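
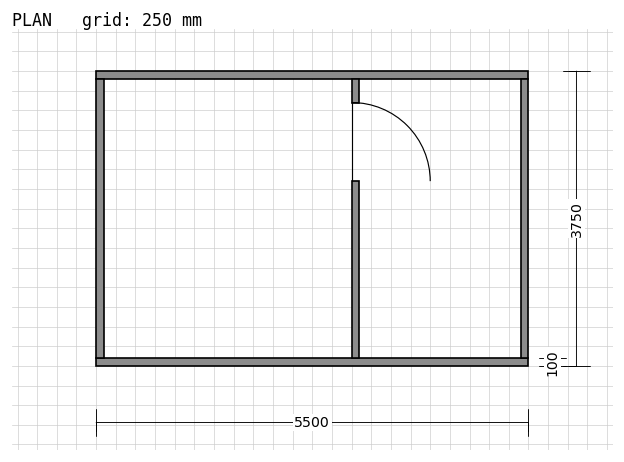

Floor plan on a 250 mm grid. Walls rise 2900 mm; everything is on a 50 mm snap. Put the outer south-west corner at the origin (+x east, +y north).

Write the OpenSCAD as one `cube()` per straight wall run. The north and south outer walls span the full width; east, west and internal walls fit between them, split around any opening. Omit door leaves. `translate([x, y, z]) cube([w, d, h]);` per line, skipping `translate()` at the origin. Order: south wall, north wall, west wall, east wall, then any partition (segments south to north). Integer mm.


cube([5500, 100, 2900]);
translate([0, 3650, 0]) cube([5500, 100, 2900]);
translate([0, 100, 0]) cube([100, 3550, 2900]);
translate([5400, 100, 0]) cube([100, 3550, 2900]);
translate([3250, 100, 0]) cube([100, 2250, 2900]);
translate([3250, 3350, 0]) cube([100, 300, 2900]);


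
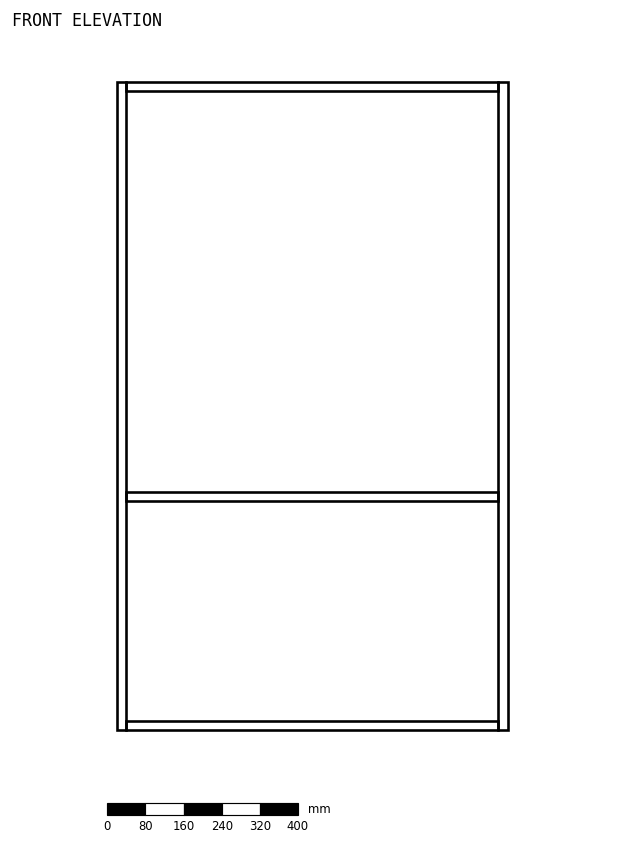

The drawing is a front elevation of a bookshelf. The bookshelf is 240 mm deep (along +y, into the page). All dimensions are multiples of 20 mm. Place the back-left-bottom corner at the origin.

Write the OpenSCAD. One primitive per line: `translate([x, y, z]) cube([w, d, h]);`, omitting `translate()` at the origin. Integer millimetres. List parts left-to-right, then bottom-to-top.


cube([20, 240, 1360]);
translate([20, 0, 0]) cube([780, 240, 20]);
translate([20, 0, 480]) cube([780, 240, 20]);
translate([20, 0, 1340]) cube([780, 240, 20]);
translate([800, 0, 0]) cube([20, 240, 1360]);


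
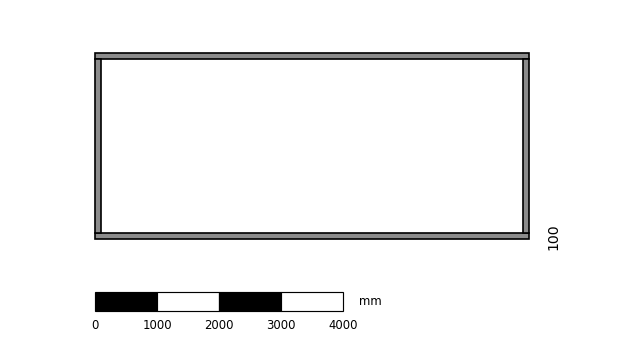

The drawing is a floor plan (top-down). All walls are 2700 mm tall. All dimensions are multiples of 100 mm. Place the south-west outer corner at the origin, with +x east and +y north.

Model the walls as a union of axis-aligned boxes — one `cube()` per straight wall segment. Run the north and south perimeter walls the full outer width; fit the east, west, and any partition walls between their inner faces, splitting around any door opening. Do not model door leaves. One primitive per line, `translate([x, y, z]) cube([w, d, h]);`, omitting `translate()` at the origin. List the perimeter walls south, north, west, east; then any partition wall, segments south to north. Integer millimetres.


cube([7000, 100, 2700]);
translate([0, 2900, 0]) cube([7000, 100, 2700]);
translate([0, 100, 0]) cube([100, 2800, 2700]);
translate([6900, 100, 0]) cube([100, 2800, 2700]);


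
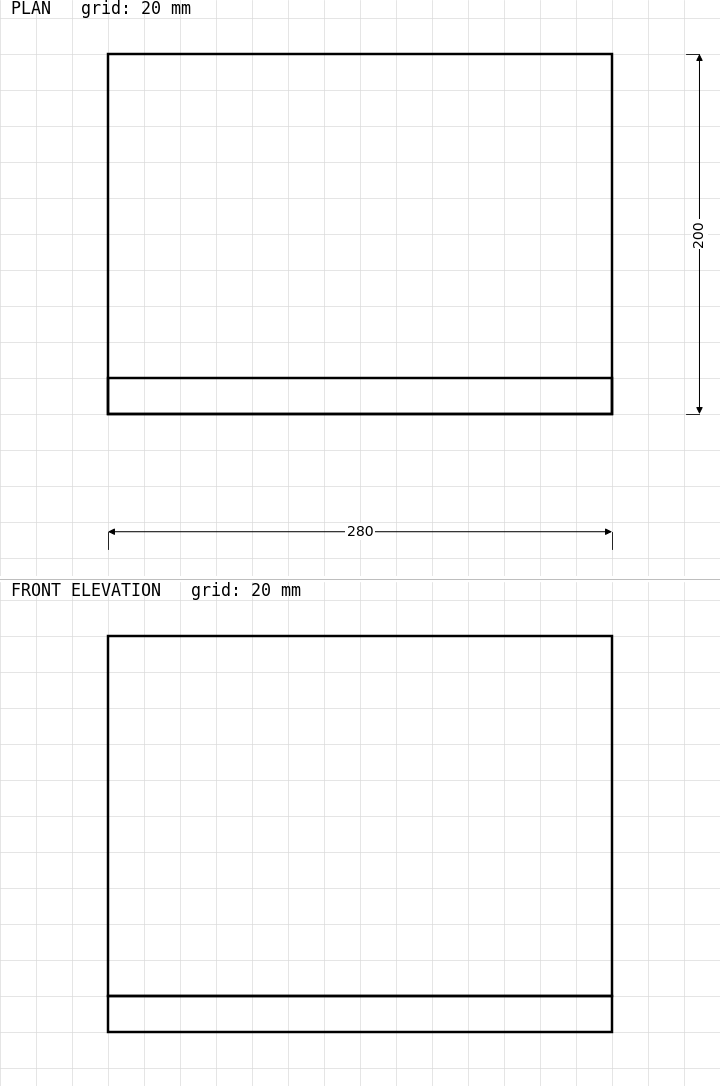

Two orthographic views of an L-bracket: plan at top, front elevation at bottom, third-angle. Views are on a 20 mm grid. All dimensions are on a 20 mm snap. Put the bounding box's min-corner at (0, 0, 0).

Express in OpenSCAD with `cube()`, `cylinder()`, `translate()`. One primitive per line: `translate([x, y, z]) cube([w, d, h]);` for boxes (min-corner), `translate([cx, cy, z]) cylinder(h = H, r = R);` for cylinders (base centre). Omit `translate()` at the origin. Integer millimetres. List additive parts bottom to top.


cube([280, 200, 20]);
translate([0, 0, 20]) cube([280, 20, 200]);


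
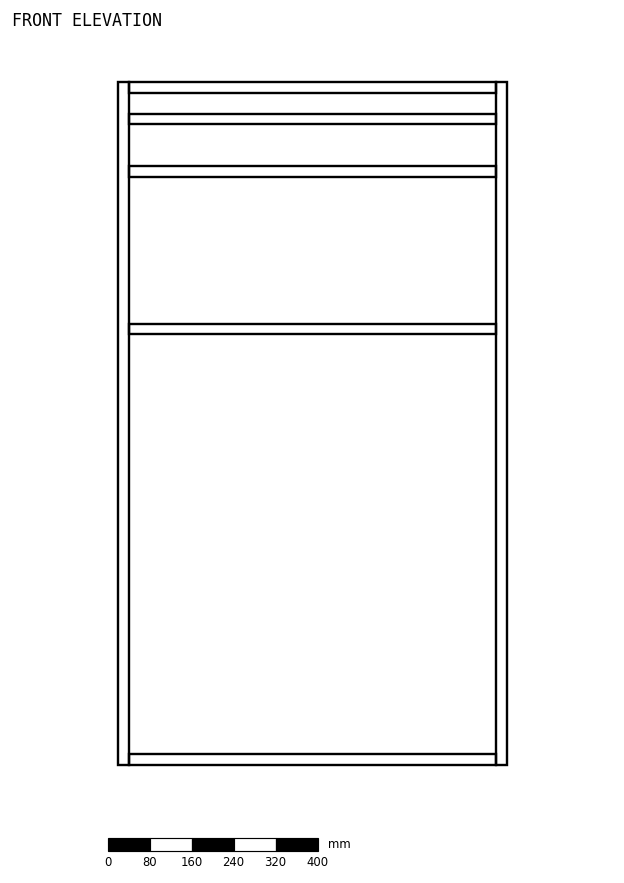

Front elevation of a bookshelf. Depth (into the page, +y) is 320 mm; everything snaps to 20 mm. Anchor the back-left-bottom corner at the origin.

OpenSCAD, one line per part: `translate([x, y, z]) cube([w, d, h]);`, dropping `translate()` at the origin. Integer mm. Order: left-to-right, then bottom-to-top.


cube([20, 320, 1300]);
translate([20, 0, 0]) cube([700, 320, 20]);
translate([20, 0, 820]) cube([700, 320, 20]);
translate([20, 0, 1120]) cube([700, 320, 20]);
translate([20, 0, 1220]) cube([700, 320, 20]);
translate([20, 0, 1280]) cube([700, 320, 20]);
translate([720, 0, 0]) cube([20, 320, 1300]);


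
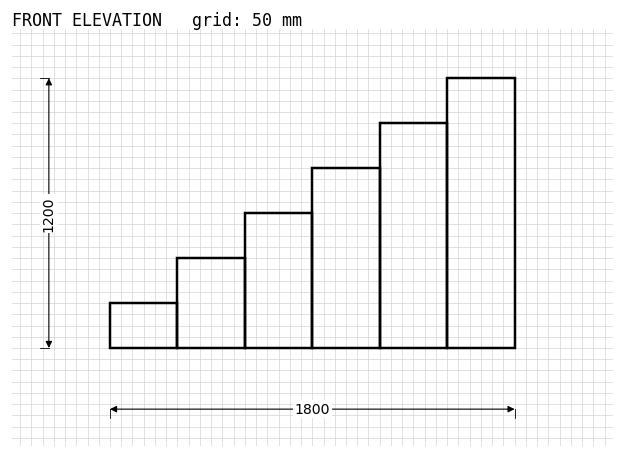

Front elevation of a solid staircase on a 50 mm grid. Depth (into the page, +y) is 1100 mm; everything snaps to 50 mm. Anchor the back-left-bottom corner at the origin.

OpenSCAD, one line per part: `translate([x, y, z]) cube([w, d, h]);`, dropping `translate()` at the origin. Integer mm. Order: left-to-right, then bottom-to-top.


cube([300, 1100, 200]);
translate([300, 0, 0]) cube([300, 1100, 400]);
translate([600, 0, 0]) cube([300, 1100, 600]);
translate([900, 0, 0]) cube([300, 1100, 800]);
translate([1200, 0, 0]) cube([300, 1100, 1000]);
translate([1500, 0, 0]) cube([300, 1100, 1200]);


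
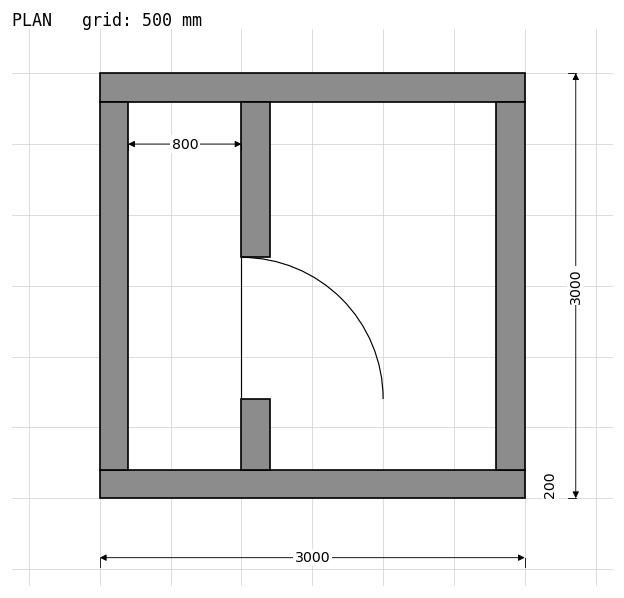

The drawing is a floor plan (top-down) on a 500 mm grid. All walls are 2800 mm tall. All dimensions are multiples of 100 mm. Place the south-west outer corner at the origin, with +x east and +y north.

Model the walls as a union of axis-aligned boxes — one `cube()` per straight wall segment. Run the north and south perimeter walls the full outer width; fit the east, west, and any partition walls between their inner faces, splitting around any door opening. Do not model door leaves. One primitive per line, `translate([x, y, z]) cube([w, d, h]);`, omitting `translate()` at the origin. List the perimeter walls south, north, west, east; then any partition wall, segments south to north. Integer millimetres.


cube([3000, 200, 2800]);
translate([0, 2800, 0]) cube([3000, 200, 2800]);
translate([0, 200, 0]) cube([200, 2600, 2800]);
translate([2800, 200, 0]) cube([200, 2600, 2800]);
translate([1000, 200, 0]) cube([200, 500, 2800]);
translate([1000, 1700, 0]) cube([200, 1100, 2800]);


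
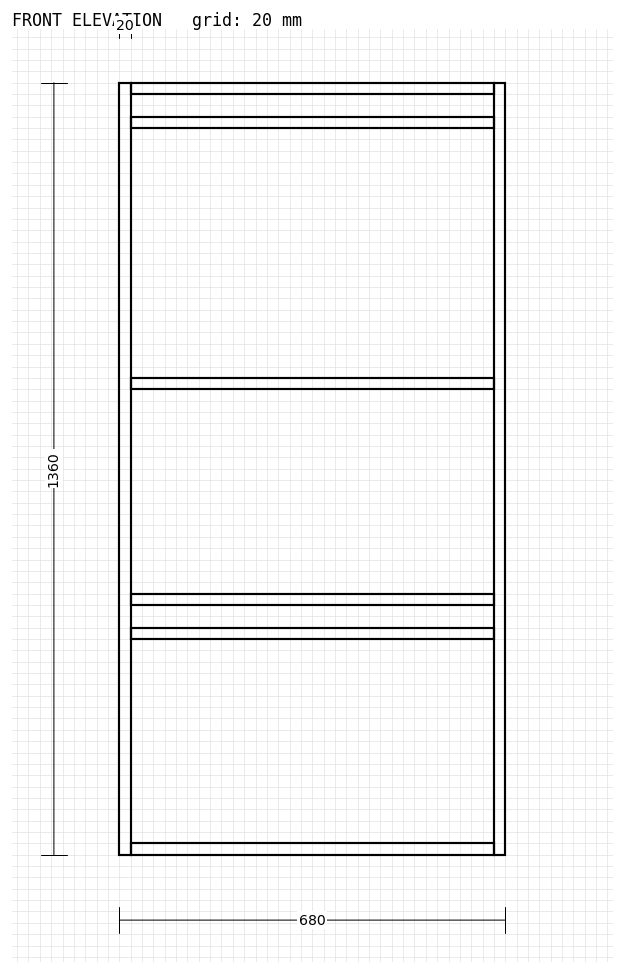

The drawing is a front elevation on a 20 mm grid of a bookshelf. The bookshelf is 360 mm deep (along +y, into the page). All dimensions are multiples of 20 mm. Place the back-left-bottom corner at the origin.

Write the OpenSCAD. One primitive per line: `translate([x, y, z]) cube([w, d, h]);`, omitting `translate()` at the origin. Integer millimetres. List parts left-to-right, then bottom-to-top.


cube([20, 360, 1360]);
translate([20, 0, 0]) cube([640, 360, 20]);
translate([20, 0, 380]) cube([640, 360, 20]);
translate([20, 0, 440]) cube([640, 360, 20]);
translate([20, 0, 820]) cube([640, 360, 20]);
translate([20, 0, 1280]) cube([640, 360, 20]);
translate([20, 0, 1340]) cube([640, 360, 20]);
translate([660, 0, 0]) cube([20, 360, 1360]);


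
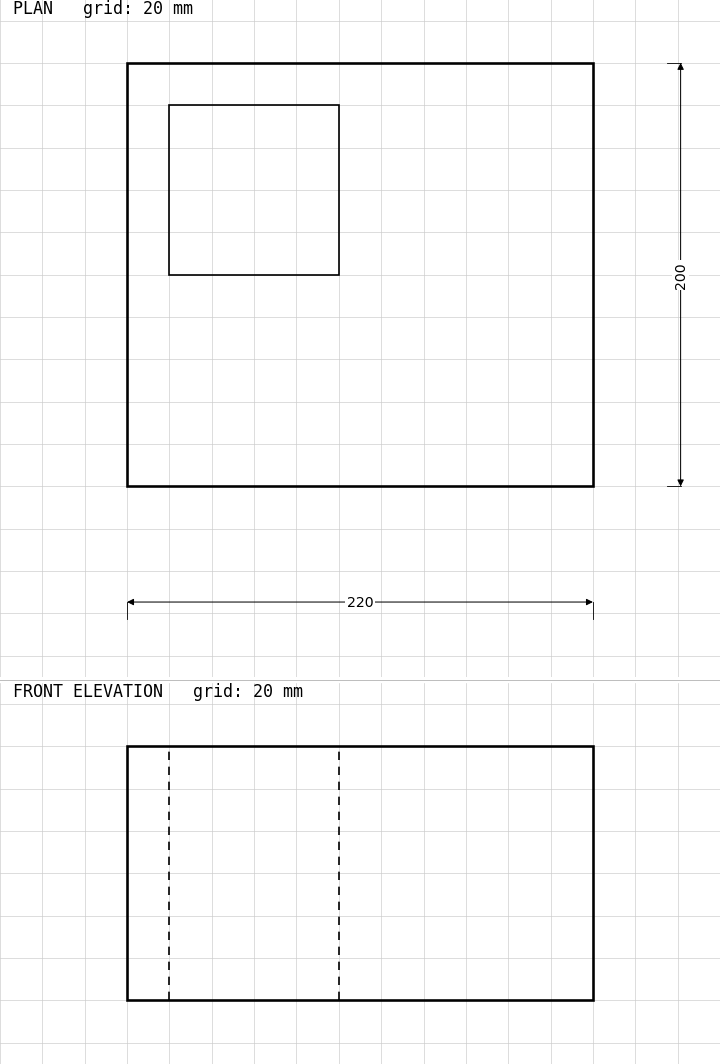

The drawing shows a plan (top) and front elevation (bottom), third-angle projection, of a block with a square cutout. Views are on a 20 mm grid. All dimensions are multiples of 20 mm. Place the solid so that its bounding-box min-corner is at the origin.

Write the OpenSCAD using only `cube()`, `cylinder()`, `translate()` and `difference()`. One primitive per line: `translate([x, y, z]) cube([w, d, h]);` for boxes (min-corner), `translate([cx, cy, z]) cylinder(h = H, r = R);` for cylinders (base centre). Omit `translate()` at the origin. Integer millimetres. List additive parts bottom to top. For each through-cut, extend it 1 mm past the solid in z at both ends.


difference() {
  cube([220, 200, 120]);
  translate([20, 100, -1]) cube([80, 80, 122]);
}


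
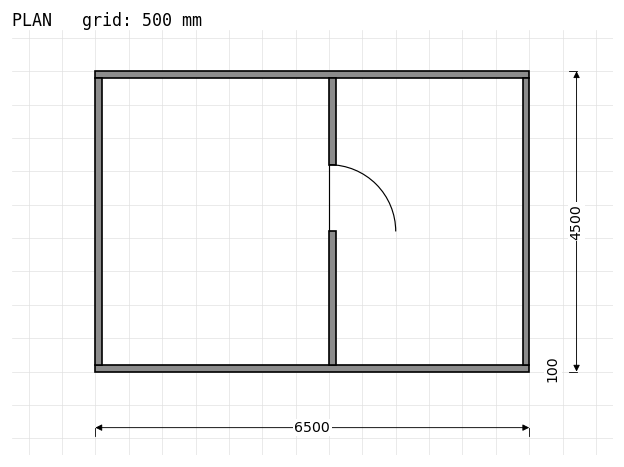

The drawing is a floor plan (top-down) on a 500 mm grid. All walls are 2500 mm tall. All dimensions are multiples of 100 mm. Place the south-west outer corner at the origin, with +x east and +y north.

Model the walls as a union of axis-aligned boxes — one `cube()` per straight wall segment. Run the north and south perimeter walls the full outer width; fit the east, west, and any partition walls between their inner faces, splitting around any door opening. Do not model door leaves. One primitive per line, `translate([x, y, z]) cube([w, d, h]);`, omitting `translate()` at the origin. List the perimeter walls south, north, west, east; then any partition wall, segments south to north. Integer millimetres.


cube([6500, 100, 2500]);
translate([0, 4400, 0]) cube([6500, 100, 2500]);
translate([0, 100, 0]) cube([100, 4300, 2500]);
translate([6400, 100, 0]) cube([100, 4300, 2500]);
translate([3500, 100, 0]) cube([100, 2000, 2500]);
translate([3500, 3100, 0]) cube([100, 1300, 2500]);


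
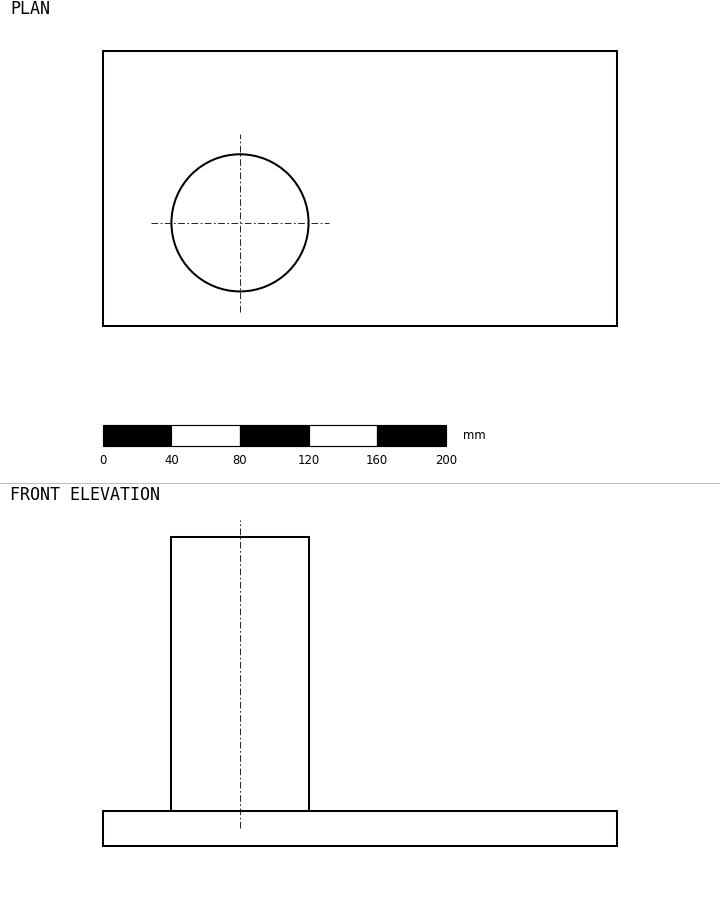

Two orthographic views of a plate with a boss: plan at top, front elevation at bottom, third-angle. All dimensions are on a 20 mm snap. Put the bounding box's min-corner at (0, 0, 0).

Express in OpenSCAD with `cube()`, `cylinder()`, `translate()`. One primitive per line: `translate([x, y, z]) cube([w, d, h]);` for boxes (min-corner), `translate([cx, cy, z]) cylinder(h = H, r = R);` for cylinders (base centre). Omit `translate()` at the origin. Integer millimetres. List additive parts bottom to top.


cube([300, 160, 20]);
translate([80, 60, 20]) cylinder(h = 160, r = 40);


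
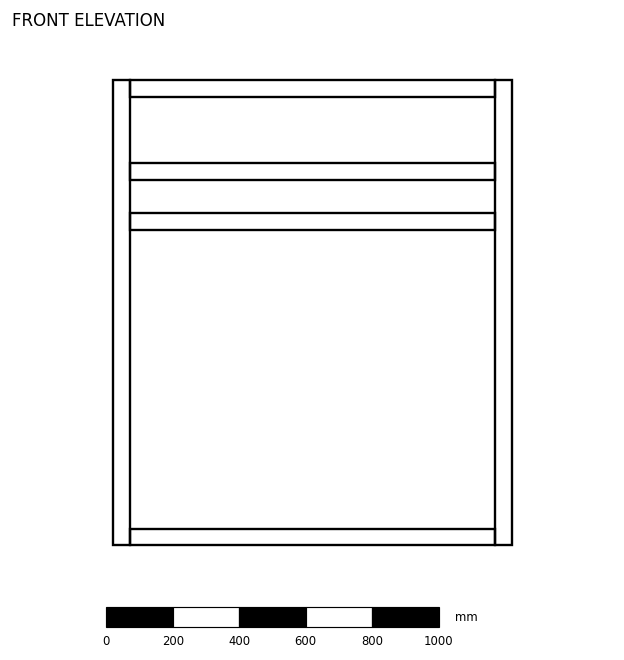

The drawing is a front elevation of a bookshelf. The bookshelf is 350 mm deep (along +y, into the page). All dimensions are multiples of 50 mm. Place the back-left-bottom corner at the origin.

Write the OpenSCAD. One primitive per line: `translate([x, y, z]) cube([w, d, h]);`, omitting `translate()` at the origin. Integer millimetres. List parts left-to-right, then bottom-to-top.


cube([50, 350, 1400]);
translate([50, 0, 0]) cube([1100, 350, 50]);
translate([50, 0, 950]) cube([1100, 350, 50]);
translate([50, 0, 1100]) cube([1100, 350, 50]);
translate([50, 0, 1350]) cube([1100, 350, 50]);
translate([1150, 0, 0]) cube([50, 350, 1400]);


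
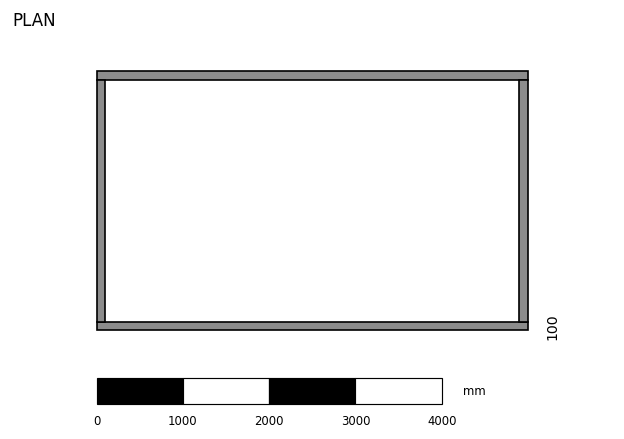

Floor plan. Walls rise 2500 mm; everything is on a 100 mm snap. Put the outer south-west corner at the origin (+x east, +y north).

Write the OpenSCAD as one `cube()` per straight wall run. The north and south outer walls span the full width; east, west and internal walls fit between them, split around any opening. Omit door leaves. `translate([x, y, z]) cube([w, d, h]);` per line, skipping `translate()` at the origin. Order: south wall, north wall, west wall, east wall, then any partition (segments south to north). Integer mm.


cube([5000, 100, 2500]);
translate([0, 2900, 0]) cube([5000, 100, 2500]);
translate([0, 100, 0]) cube([100, 2800, 2500]);
translate([4900, 100, 0]) cube([100, 2800, 2500]);


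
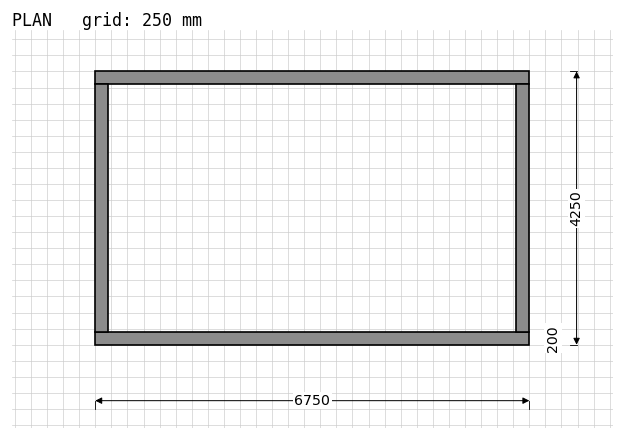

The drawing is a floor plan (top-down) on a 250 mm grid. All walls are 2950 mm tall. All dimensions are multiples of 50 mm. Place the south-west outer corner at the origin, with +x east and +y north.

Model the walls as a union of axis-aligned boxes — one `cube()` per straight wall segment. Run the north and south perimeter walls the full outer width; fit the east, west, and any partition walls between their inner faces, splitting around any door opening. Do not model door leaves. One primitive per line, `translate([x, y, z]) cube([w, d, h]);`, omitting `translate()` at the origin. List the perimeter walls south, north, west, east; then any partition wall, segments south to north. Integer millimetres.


cube([6750, 200, 2950]);
translate([0, 4050, 0]) cube([6750, 200, 2950]);
translate([0, 200, 0]) cube([200, 3850, 2950]);
translate([6550, 200, 0]) cube([200, 3850, 2950]);


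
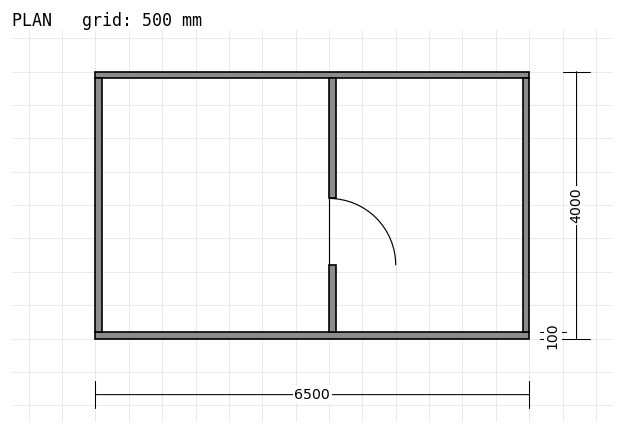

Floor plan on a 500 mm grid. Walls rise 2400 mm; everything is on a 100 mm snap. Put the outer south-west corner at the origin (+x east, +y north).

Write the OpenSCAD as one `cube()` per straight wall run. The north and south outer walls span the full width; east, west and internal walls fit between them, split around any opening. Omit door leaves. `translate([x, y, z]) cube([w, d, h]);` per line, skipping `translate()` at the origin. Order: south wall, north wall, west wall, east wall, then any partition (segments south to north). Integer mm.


cube([6500, 100, 2400]);
translate([0, 3900, 0]) cube([6500, 100, 2400]);
translate([0, 100, 0]) cube([100, 3800, 2400]);
translate([6400, 100, 0]) cube([100, 3800, 2400]);
translate([3500, 100, 0]) cube([100, 1000, 2400]);
translate([3500, 2100, 0]) cube([100, 1800, 2400]);


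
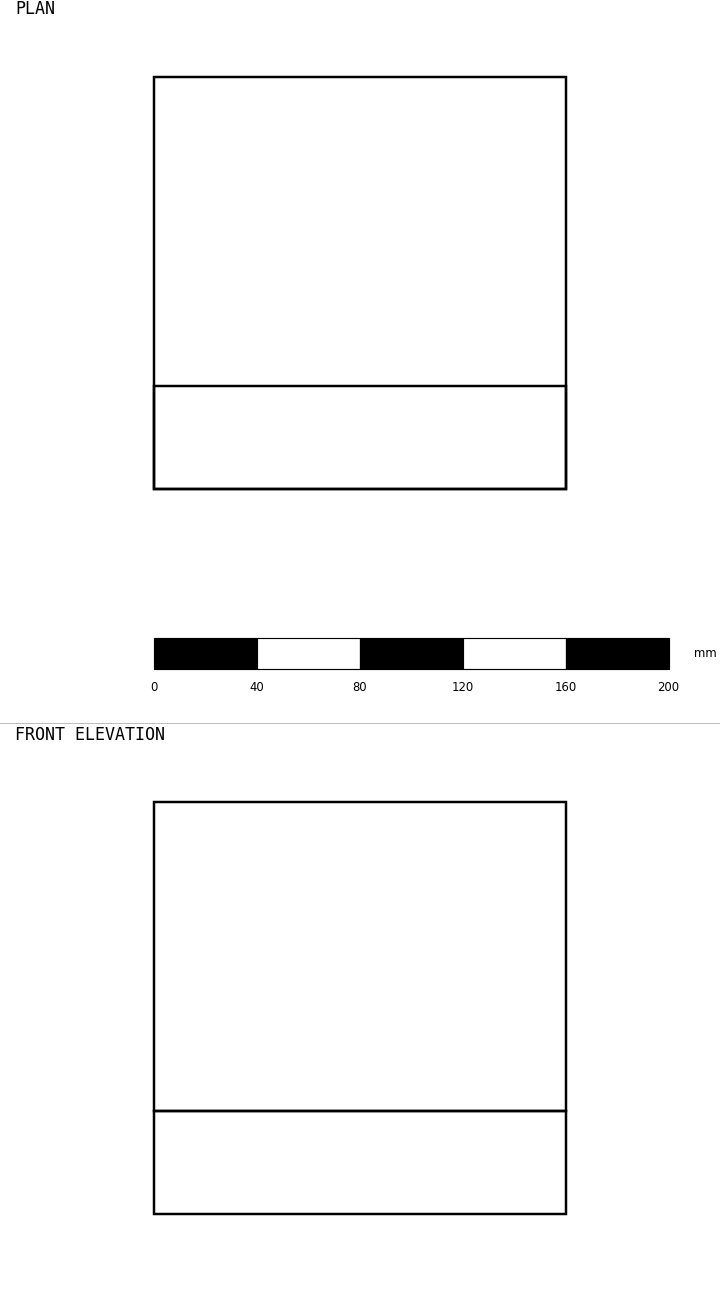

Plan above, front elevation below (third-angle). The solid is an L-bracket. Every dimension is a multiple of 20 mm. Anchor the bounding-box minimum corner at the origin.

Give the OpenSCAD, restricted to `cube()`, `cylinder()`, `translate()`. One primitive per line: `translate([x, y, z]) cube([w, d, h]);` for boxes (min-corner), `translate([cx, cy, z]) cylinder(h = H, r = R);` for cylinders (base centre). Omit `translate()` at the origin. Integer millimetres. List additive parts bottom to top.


cube([160, 160, 40]);
translate([0, 0, 40]) cube([160, 40, 120]);


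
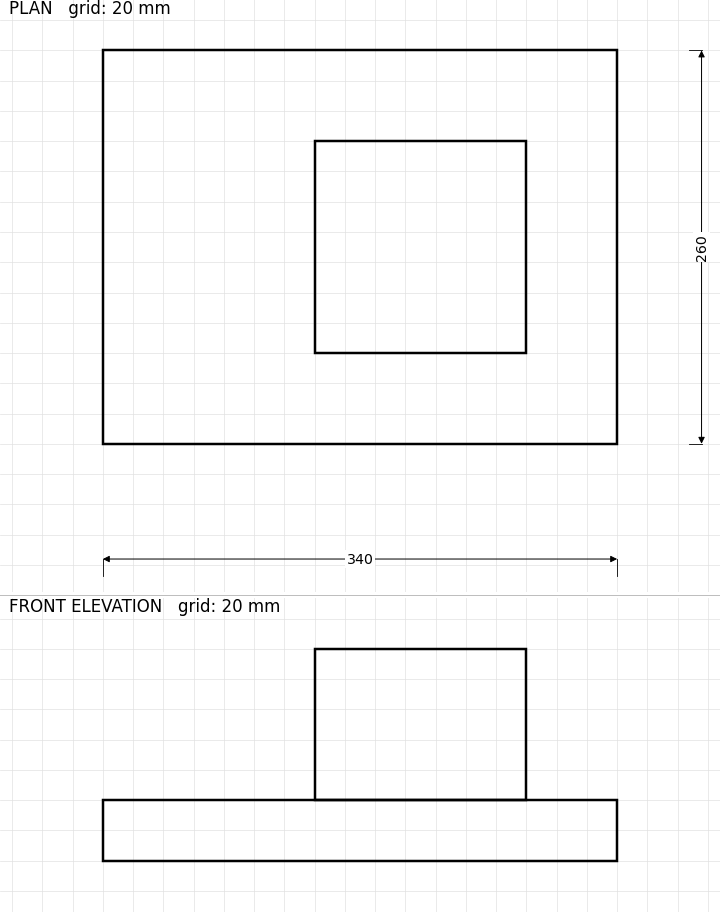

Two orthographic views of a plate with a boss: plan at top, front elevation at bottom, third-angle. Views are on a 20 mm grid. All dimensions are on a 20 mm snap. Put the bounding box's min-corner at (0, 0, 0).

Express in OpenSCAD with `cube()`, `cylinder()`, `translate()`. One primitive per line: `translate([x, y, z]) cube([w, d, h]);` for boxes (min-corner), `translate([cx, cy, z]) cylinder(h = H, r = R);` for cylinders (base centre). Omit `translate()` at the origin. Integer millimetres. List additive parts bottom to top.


cube([340, 260, 40]);
translate([140, 60, 40]) cube([140, 140, 100]);


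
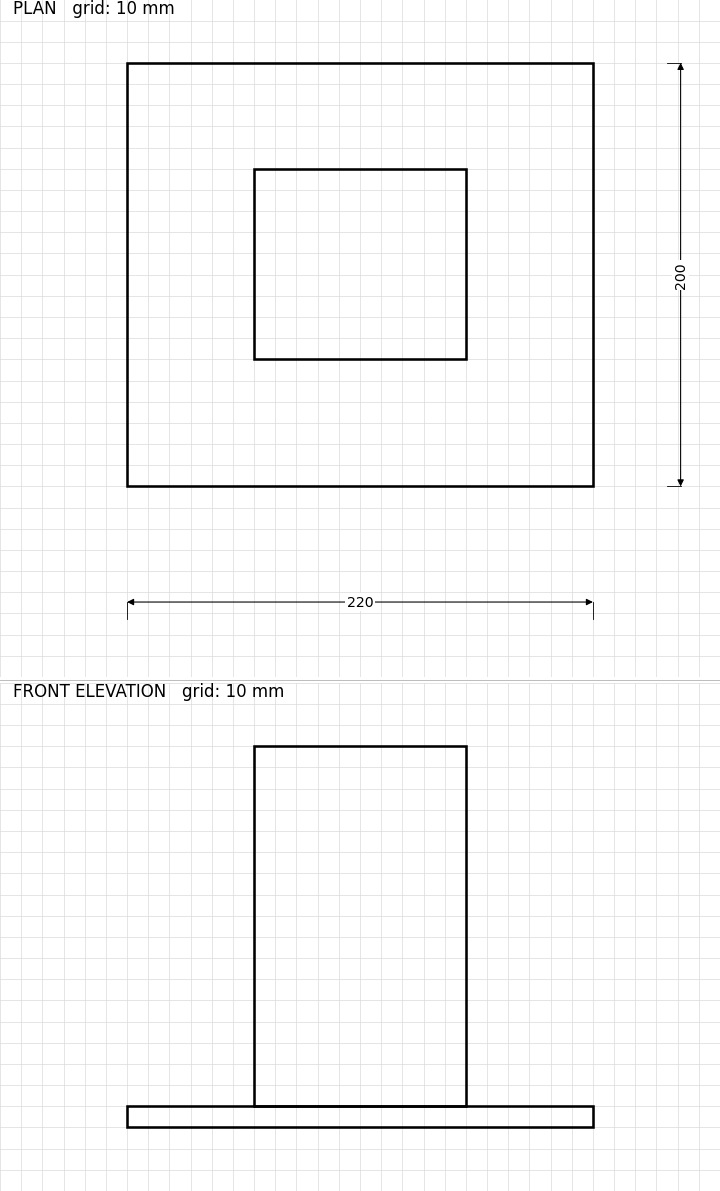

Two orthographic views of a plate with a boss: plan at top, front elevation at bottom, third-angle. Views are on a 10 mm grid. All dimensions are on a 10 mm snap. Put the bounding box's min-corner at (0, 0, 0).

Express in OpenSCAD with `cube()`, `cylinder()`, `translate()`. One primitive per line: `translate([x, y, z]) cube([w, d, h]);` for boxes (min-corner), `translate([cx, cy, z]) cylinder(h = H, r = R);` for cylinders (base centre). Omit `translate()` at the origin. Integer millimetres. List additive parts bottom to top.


cube([220, 200, 10]);
translate([60, 60, 10]) cube([100, 90, 170]);


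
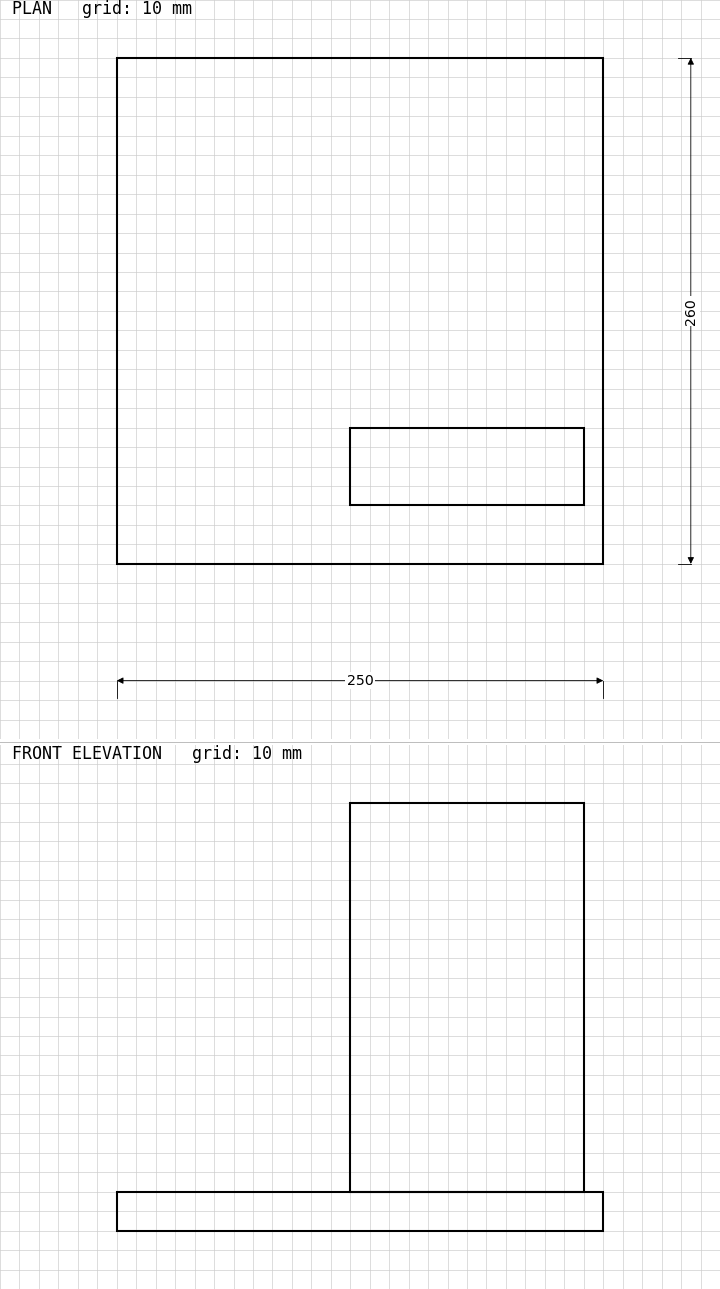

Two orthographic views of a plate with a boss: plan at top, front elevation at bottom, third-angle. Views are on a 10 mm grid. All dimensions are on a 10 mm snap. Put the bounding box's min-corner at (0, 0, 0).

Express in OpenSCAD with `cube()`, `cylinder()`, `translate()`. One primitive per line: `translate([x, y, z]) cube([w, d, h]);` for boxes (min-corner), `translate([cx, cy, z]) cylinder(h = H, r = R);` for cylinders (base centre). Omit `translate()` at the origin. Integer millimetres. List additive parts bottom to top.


cube([250, 260, 20]);
translate([120, 30, 20]) cube([120, 40, 200]);


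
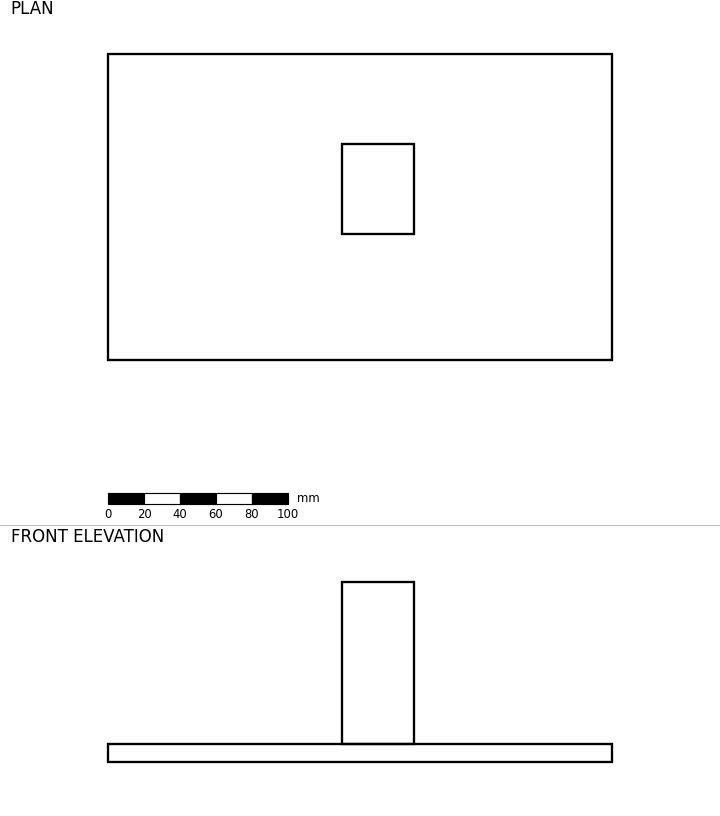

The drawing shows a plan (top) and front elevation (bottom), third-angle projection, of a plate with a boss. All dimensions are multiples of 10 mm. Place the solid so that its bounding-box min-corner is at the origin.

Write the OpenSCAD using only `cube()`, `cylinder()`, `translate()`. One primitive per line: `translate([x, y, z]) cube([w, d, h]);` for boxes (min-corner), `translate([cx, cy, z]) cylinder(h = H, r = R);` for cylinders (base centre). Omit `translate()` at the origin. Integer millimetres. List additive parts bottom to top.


cube([280, 170, 10]);
translate([130, 70, 10]) cube([40, 50, 90]);


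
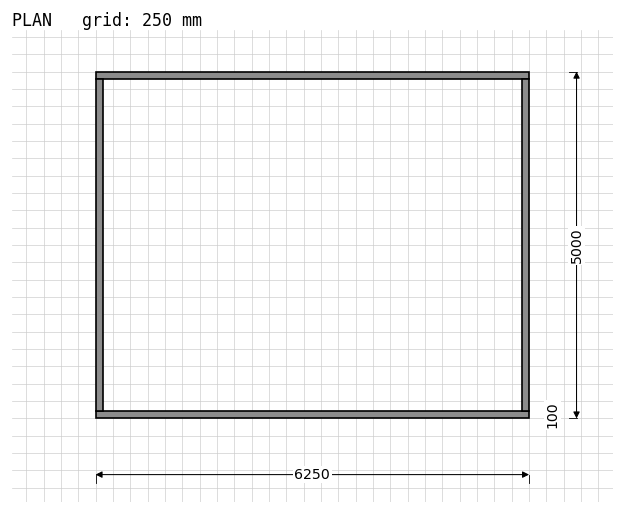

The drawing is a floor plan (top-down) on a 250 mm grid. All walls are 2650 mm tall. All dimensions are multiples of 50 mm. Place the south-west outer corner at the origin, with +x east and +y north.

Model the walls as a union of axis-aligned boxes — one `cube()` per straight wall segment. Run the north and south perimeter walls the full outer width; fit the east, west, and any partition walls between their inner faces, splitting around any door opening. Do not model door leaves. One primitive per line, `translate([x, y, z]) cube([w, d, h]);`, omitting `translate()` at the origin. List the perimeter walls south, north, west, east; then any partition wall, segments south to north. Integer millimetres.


cube([6250, 100, 2650]);
translate([0, 4900, 0]) cube([6250, 100, 2650]);
translate([0, 100, 0]) cube([100, 4800, 2650]);
translate([6150, 100, 0]) cube([100, 4800, 2650]);


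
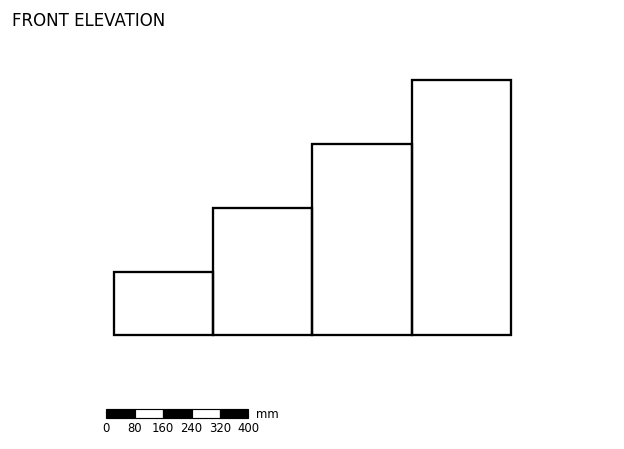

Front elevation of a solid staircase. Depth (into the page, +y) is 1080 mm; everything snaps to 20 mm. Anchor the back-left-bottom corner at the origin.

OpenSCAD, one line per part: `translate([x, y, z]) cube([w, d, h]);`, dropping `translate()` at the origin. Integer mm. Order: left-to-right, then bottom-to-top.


cube([280, 1080, 180]);
translate([280, 0, 0]) cube([280, 1080, 360]);
translate([560, 0, 0]) cube([280, 1080, 540]);
translate([840, 0, 0]) cube([280, 1080, 720]);


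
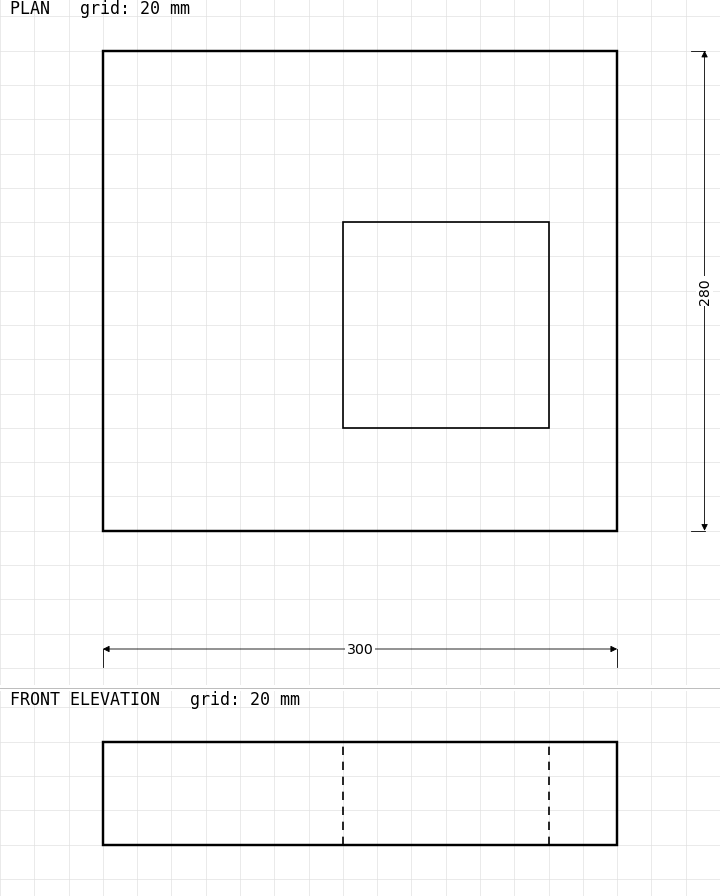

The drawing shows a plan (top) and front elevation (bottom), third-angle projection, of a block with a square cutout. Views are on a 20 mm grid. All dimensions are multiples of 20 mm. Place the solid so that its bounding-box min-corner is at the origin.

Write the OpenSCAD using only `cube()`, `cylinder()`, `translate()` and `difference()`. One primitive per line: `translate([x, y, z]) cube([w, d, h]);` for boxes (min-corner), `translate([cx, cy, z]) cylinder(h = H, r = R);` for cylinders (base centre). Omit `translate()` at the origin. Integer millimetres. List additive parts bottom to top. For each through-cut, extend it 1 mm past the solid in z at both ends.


difference() {
  cube([300, 280, 60]);
  translate([140, 60, -1]) cube([120, 120, 62]);
}


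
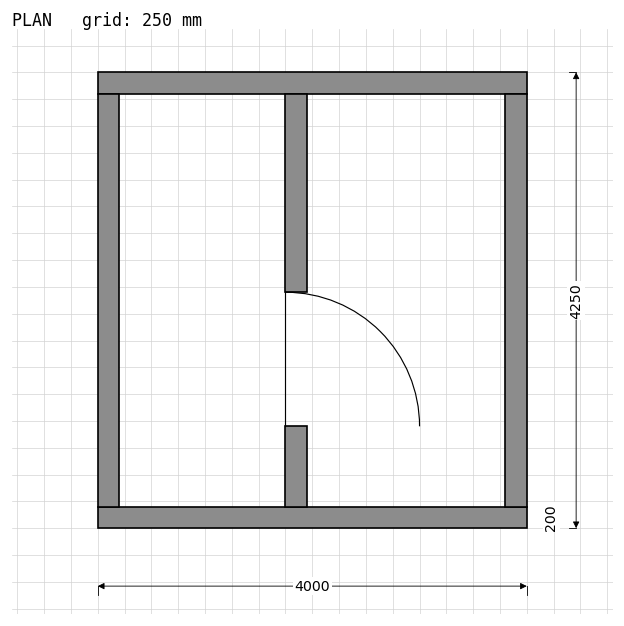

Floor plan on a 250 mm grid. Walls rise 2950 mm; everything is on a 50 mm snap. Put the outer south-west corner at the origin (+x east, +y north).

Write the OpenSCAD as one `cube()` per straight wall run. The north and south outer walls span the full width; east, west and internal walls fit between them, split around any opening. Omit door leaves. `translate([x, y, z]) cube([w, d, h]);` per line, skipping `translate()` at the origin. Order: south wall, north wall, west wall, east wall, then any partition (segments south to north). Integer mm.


cube([4000, 200, 2950]);
translate([0, 4050, 0]) cube([4000, 200, 2950]);
translate([0, 200, 0]) cube([200, 3850, 2950]);
translate([3800, 200, 0]) cube([200, 3850, 2950]);
translate([1750, 200, 0]) cube([200, 750, 2950]);
translate([1750, 2200, 0]) cube([200, 1850, 2950]);


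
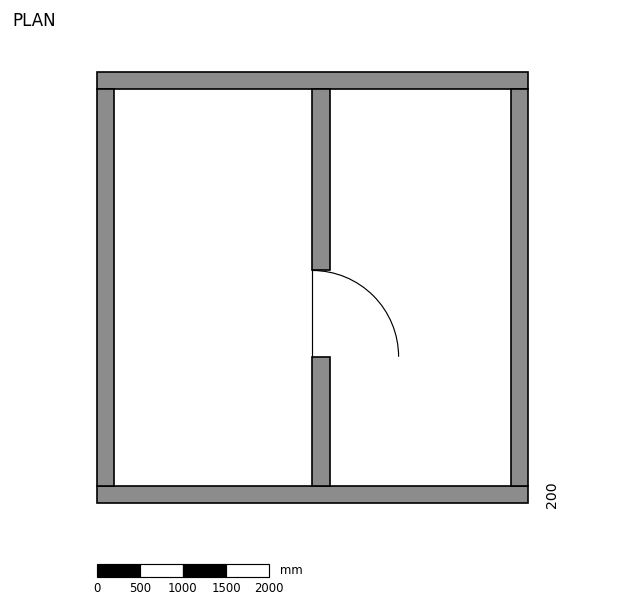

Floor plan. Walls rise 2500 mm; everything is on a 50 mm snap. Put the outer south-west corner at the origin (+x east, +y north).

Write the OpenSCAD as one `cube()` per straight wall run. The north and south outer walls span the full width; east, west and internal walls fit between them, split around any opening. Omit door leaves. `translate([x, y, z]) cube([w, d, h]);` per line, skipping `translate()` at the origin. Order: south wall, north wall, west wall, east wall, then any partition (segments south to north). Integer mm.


cube([5000, 200, 2500]);
translate([0, 4800, 0]) cube([5000, 200, 2500]);
translate([0, 200, 0]) cube([200, 4600, 2500]);
translate([4800, 200, 0]) cube([200, 4600, 2500]);
translate([2500, 200, 0]) cube([200, 1500, 2500]);
translate([2500, 2700, 0]) cube([200, 2100, 2500]);


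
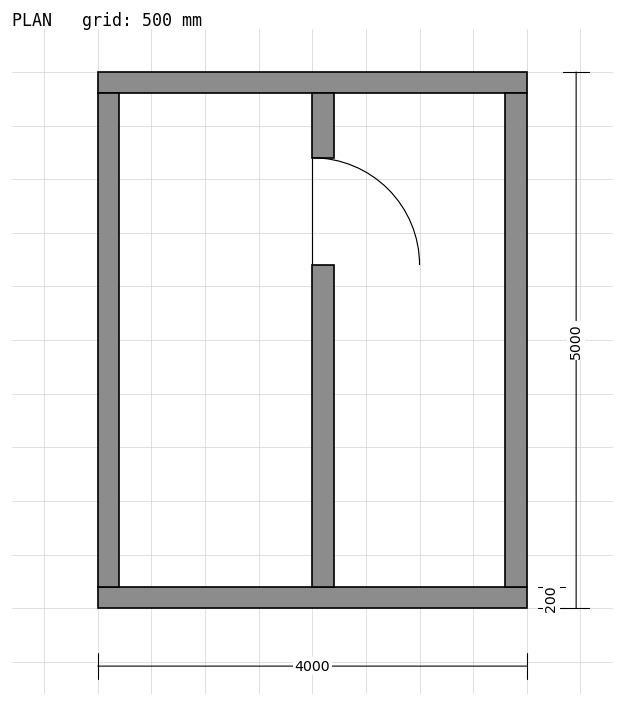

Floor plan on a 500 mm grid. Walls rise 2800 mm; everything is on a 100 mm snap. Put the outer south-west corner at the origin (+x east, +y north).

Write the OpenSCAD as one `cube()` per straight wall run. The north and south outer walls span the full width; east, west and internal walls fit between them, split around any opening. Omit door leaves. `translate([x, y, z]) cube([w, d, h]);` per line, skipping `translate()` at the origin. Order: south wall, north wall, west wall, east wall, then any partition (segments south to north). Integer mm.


cube([4000, 200, 2800]);
translate([0, 4800, 0]) cube([4000, 200, 2800]);
translate([0, 200, 0]) cube([200, 4600, 2800]);
translate([3800, 200, 0]) cube([200, 4600, 2800]);
translate([2000, 200, 0]) cube([200, 3000, 2800]);
translate([2000, 4200, 0]) cube([200, 600, 2800]);


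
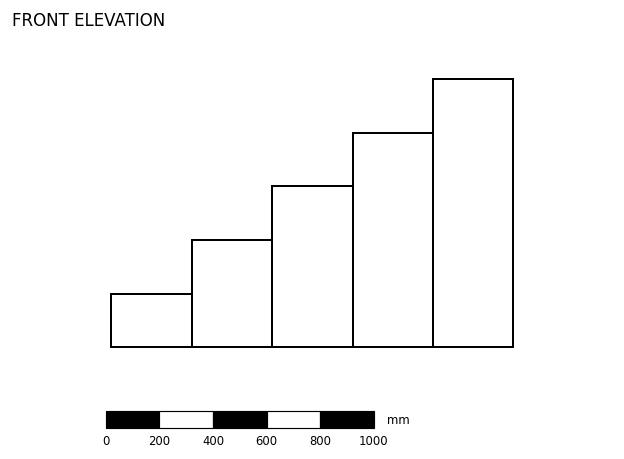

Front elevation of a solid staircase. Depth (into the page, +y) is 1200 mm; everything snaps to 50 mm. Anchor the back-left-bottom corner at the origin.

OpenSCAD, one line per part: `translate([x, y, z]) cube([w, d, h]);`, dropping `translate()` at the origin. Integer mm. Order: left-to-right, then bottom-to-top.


cube([300, 1200, 200]);
translate([300, 0, 0]) cube([300, 1200, 400]);
translate([600, 0, 0]) cube([300, 1200, 600]);
translate([900, 0, 0]) cube([300, 1200, 800]);
translate([1200, 0, 0]) cube([300, 1200, 1000]);


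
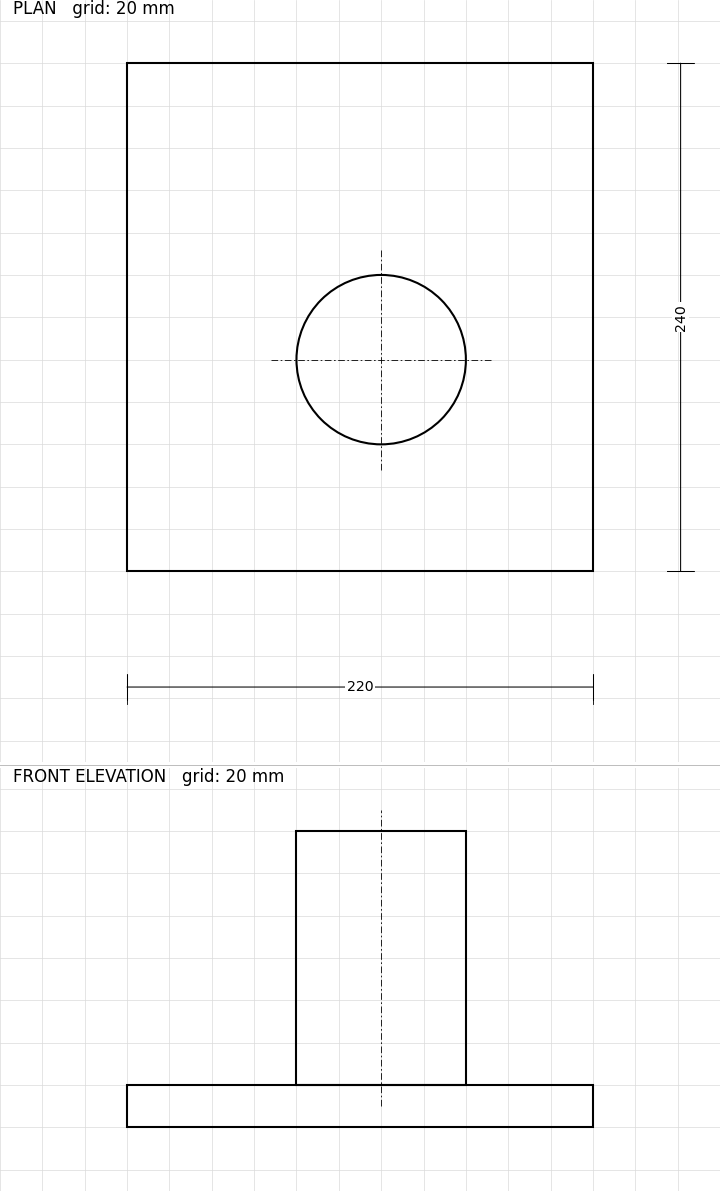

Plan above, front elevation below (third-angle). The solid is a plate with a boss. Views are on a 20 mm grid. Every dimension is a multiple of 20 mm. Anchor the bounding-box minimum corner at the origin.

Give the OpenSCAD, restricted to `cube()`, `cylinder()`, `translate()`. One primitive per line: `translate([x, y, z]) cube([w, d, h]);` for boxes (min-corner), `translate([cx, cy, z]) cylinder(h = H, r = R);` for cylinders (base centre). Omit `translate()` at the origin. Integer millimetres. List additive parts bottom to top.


cube([220, 240, 20]);
translate([120, 100, 20]) cylinder(h = 120, r = 40);


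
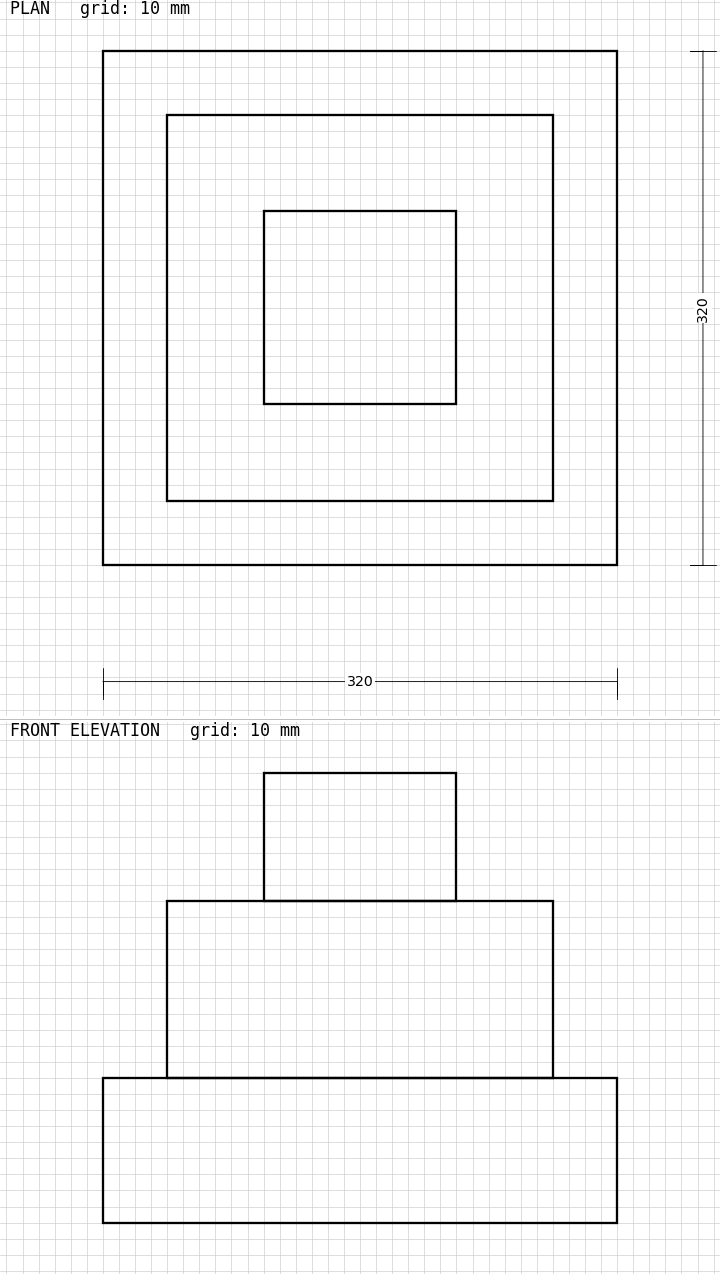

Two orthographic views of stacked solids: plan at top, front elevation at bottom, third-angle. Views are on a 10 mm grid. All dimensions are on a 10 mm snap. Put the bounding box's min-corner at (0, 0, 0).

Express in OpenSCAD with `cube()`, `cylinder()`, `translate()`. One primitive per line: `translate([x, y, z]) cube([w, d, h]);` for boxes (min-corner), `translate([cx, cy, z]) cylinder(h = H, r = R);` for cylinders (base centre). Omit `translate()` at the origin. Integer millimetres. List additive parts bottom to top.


cube([320, 320, 90]);
translate([40, 40, 90]) cube([240, 240, 110]);
translate([100, 100, 200]) cube([120, 120, 80]);


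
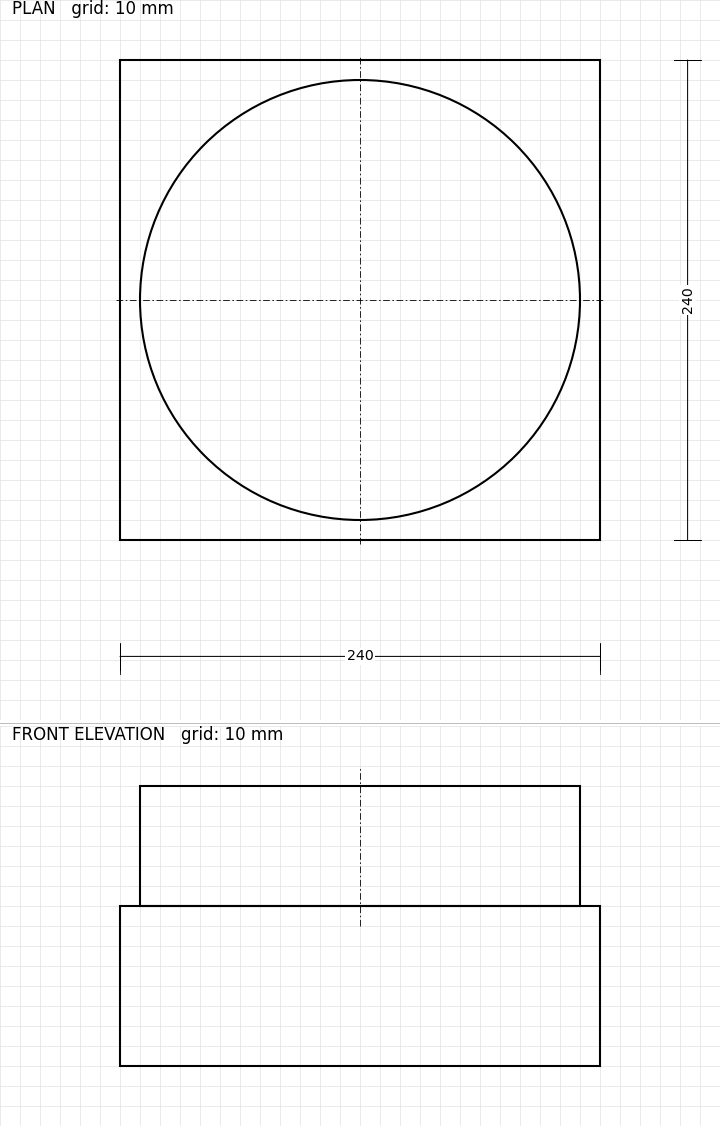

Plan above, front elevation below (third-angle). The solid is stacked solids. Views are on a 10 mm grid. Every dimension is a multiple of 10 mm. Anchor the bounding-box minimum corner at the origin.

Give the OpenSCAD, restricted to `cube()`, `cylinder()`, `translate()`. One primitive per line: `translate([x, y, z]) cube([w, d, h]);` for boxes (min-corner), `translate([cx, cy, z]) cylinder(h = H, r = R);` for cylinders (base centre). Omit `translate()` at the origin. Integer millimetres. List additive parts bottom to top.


cube([240, 240, 80]);
translate([120, 120, 80]) cylinder(h = 60, r = 110);


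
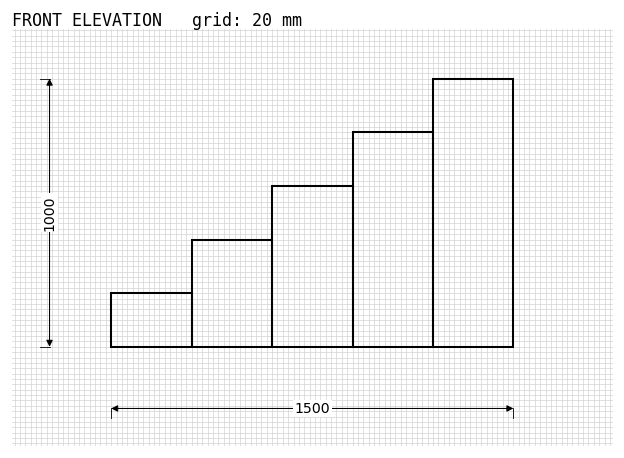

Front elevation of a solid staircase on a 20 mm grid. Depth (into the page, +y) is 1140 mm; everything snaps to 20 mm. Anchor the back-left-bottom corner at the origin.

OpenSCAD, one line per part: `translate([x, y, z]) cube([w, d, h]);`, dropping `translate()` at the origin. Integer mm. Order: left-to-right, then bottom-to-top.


cube([300, 1140, 200]);
translate([300, 0, 0]) cube([300, 1140, 400]);
translate([600, 0, 0]) cube([300, 1140, 600]);
translate([900, 0, 0]) cube([300, 1140, 800]);
translate([1200, 0, 0]) cube([300, 1140, 1000]);


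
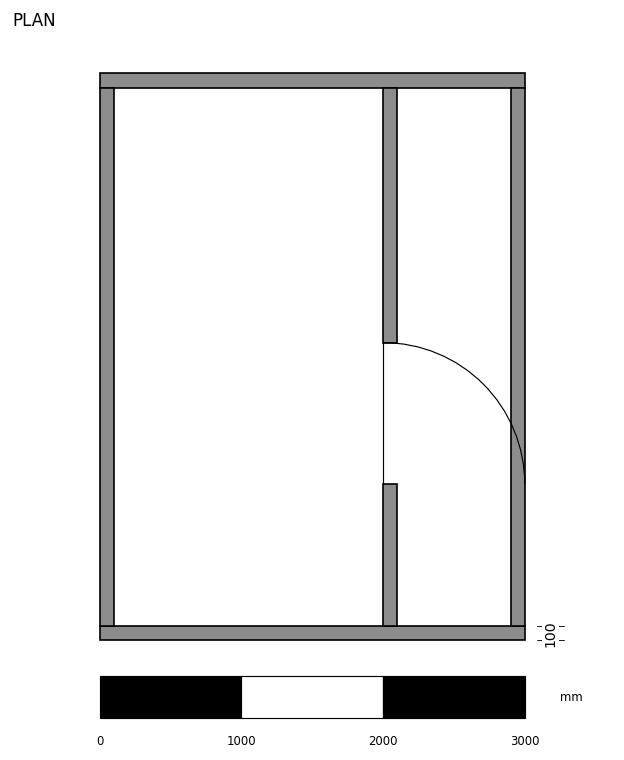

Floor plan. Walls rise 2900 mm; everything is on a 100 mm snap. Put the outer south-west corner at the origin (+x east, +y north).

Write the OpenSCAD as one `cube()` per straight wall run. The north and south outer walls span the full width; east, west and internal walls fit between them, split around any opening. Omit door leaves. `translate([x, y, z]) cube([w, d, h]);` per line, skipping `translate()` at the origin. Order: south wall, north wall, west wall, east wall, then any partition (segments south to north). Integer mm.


cube([3000, 100, 2900]);
translate([0, 3900, 0]) cube([3000, 100, 2900]);
translate([0, 100, 0]) cube([100, 3800, 2900]);
translate([2900, 100, 0]) cube([100, 3800, 2900]);
translate([2000, 100, 0]) cube([100, 1000, 2900]);
translate([2000, 2100, 0]) cube([100, 1800, 2900]);


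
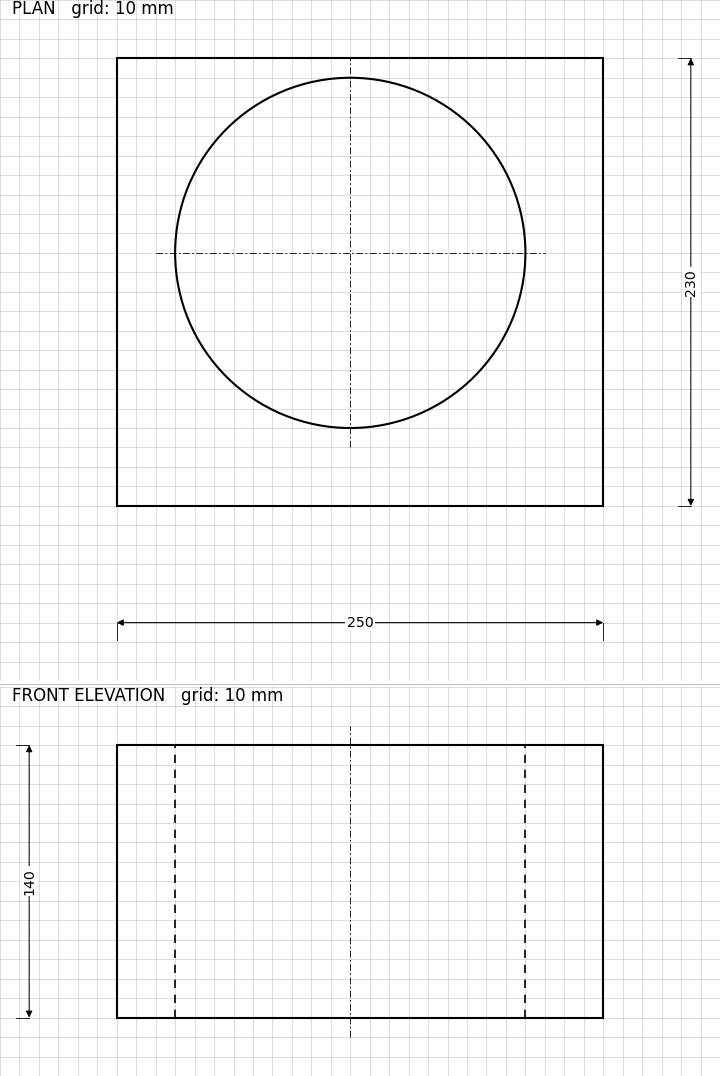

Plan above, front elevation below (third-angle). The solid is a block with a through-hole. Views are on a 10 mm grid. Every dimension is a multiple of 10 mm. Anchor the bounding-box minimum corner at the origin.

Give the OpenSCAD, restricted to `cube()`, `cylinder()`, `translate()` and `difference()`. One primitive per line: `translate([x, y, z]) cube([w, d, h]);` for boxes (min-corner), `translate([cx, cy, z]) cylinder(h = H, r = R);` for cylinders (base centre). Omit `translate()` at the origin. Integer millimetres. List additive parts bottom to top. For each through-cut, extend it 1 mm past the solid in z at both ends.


difference() {
  cube([250, 230, 140]);
  translate([120, 130, -1]) cylinder(h = 142, r = 90);
}


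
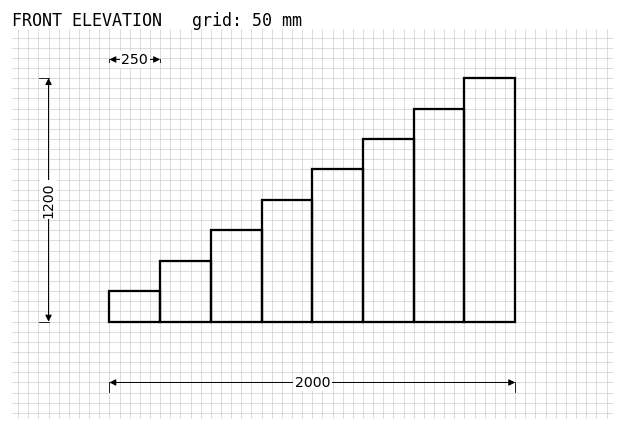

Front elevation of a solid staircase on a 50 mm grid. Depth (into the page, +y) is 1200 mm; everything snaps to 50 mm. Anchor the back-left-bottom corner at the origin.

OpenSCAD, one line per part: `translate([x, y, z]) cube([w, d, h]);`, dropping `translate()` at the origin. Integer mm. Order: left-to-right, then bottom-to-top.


cube([250, 1200, 150]);
translate([250, 0, 0]) cube([250, 1200, 300]);
translate([500, 0, 0]) cube([250, 1200, 450]);
translate([750, 0, 0]) cube([250, 1200, 600]);
translate([1000, 0, 0]) cube([250, 1200, 750]);
translate([1250, 0, 0]) cube([250, 1200, 900]);
translate([1500, 0, 0]) cube([250, 1200, 1050]);
translate([1750, 0, 0]) cube([250, 1200, 1200]);


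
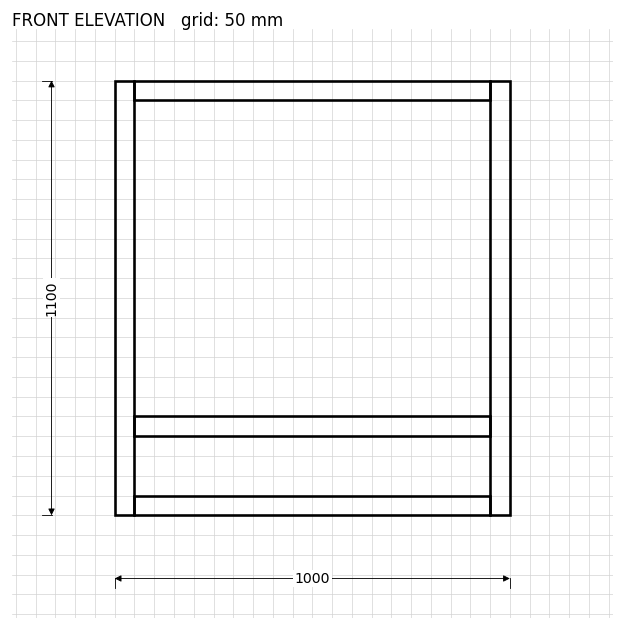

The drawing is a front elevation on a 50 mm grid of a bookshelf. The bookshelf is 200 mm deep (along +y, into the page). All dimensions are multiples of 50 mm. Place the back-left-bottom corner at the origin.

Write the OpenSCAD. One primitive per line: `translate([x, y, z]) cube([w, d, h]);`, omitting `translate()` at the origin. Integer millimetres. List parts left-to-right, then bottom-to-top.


cube([50, 200, 1100]);
translate([50, 0, 0]) cube([900, 200, 50]);
translate([50, 0, 200]) cube([900, 200, 50]);
translate([50, 0, 1050]) cube([900, 200, 50]);
translate([950, 0, 0]) cube([50, 200, 1100]);


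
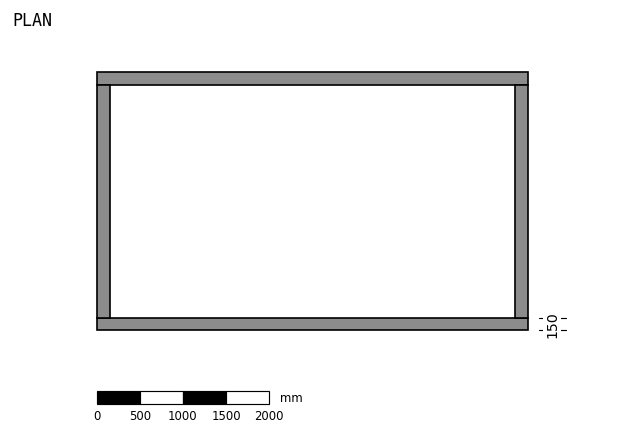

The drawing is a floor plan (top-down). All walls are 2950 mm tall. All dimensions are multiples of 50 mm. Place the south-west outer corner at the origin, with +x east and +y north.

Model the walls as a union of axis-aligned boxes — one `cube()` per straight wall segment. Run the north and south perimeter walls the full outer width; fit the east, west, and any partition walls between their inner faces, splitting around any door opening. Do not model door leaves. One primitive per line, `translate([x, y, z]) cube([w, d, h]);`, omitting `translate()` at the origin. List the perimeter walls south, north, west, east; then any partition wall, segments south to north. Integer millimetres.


cube([5000, 150, 2950]);
translate([0, 2850, 0]) cube([5000, 150, 2950]);
translate([0, 150, 0]) cube([150, 2700, 2950]);
translate([4850, 150, 0]) cube([150, 2700, 2950]);


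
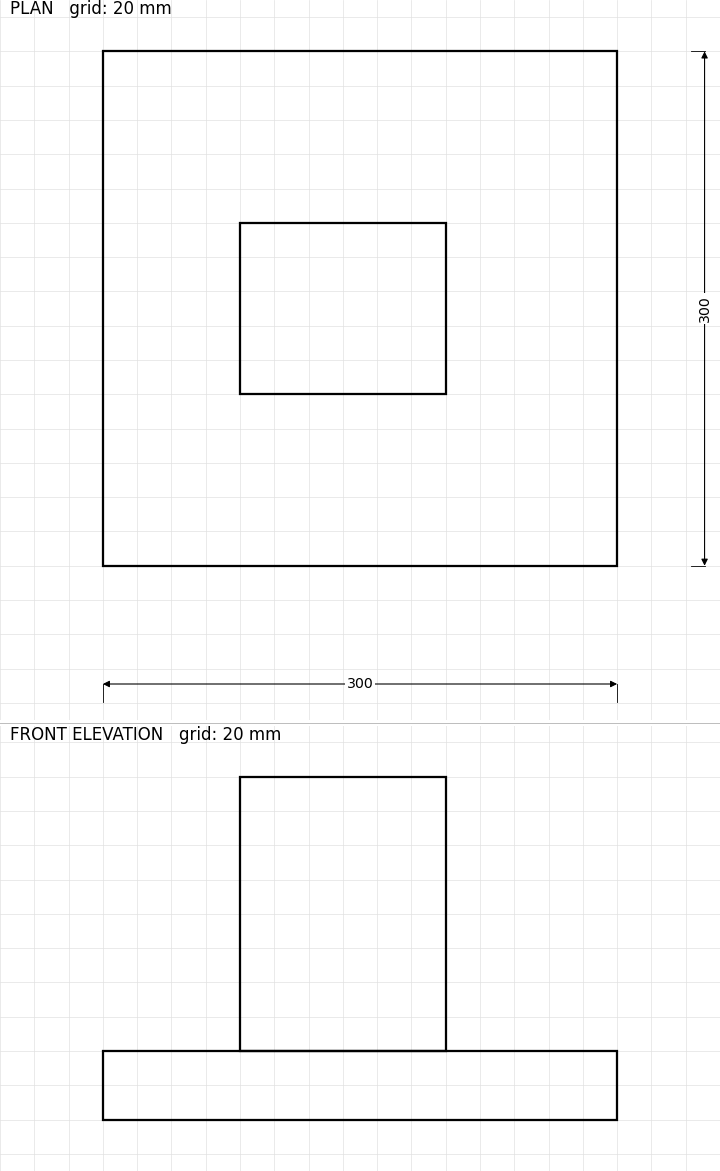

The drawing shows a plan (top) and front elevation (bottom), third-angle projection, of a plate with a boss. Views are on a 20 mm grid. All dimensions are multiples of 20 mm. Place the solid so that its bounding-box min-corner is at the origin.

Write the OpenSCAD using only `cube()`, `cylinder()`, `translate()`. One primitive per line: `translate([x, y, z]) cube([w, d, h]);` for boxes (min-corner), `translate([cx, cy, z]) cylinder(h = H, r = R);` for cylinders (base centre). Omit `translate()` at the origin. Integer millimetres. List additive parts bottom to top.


cube([300, 300, 40]);
translate([80, 100, 40]) cube([120, 100, 160]);


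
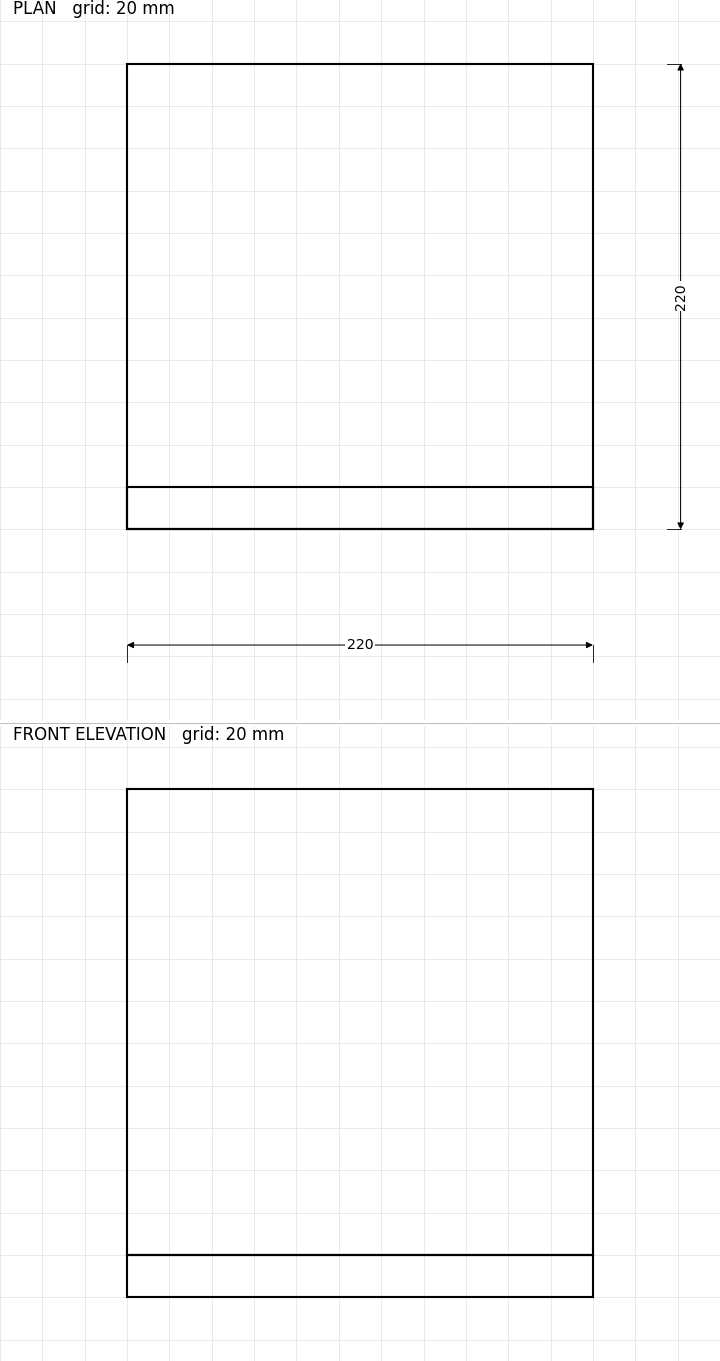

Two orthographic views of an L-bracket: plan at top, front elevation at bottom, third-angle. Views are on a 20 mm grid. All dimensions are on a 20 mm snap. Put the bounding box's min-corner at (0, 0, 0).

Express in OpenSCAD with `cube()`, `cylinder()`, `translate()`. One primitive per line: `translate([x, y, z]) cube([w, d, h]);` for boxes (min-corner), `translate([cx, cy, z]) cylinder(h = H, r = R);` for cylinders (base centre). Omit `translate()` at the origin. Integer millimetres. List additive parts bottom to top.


cube([220, 220, 20]);
translate([0, 0, 20]) cube([220, 20, 220]);


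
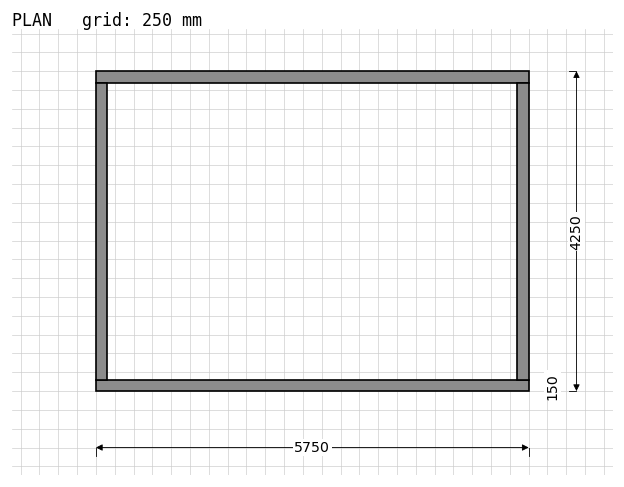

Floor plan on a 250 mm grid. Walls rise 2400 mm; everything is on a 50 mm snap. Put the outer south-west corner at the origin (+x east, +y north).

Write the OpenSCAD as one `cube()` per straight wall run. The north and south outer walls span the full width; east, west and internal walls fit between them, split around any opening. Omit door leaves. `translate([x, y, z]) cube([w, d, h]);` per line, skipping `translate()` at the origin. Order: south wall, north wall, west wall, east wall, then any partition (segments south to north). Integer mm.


cube([5750, 150, 2400]);
translate([0, 4100, 0]) cube([5750, 150, 2400]);
translate([0, 150, 0]) cube([150, 3950, 2400]);
translate([5600, 150, 0]) cube([150, 3950, 2400]);


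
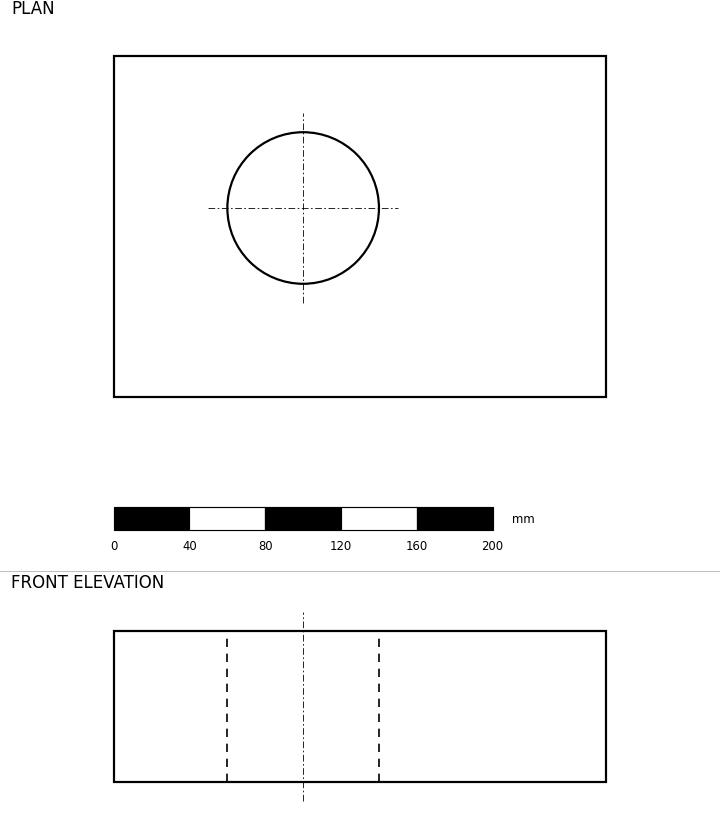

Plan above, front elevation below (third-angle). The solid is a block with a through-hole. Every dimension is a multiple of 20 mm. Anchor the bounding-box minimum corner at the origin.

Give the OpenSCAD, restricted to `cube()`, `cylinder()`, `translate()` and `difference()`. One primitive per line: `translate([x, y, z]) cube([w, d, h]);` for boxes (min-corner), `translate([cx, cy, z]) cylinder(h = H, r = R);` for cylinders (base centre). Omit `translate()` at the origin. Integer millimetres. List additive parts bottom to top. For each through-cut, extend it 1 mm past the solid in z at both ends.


difference() {
  cube([260, 180, 80]);
  translate([100, 100, -1]) cylinder(h = 82, r = 40);
}
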